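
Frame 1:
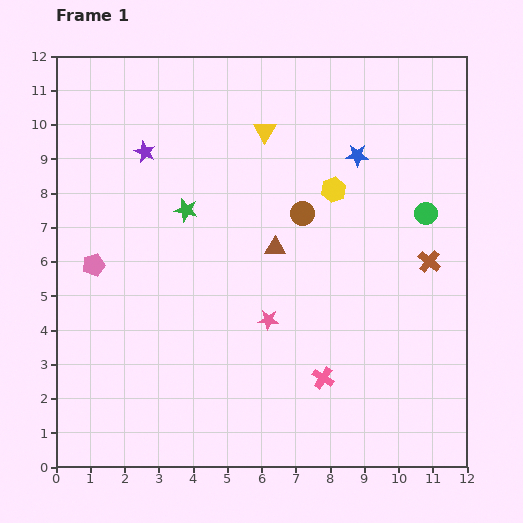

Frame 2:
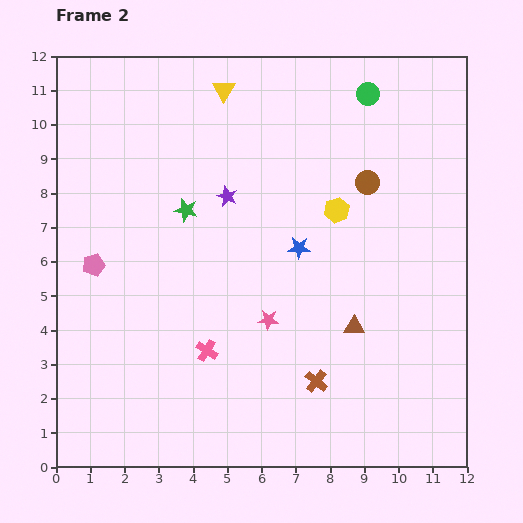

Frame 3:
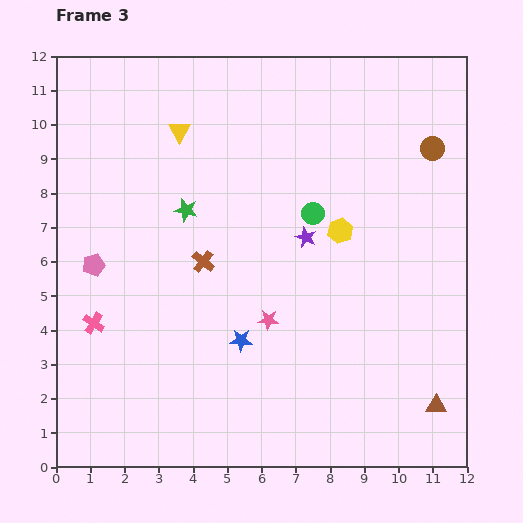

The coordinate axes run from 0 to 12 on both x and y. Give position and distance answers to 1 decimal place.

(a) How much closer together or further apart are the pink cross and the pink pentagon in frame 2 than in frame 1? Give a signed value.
-3.4

Distance in frame 1: 7.5. Distance in frame 2: 4.1.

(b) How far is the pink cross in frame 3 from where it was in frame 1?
6.9

The pink cross moved from (7.8, 2.6) to (1.1, 4.2), a distance of √(6.7² + 1.6²) ≈ 6.9.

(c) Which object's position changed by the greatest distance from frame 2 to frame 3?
the brown cross

(moved 4.8; next 3.8)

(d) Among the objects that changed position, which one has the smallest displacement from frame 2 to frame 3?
the yellow hexagon

(moved 0.6)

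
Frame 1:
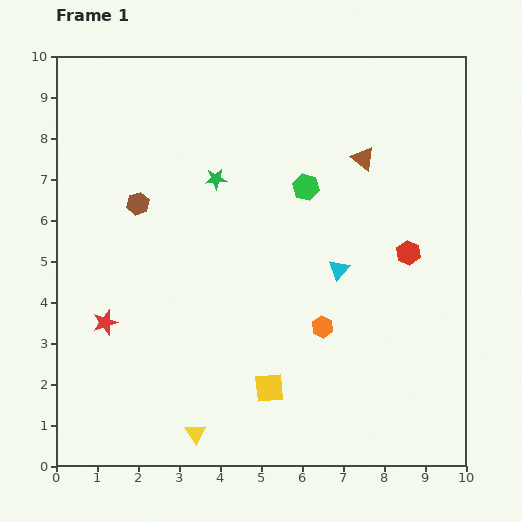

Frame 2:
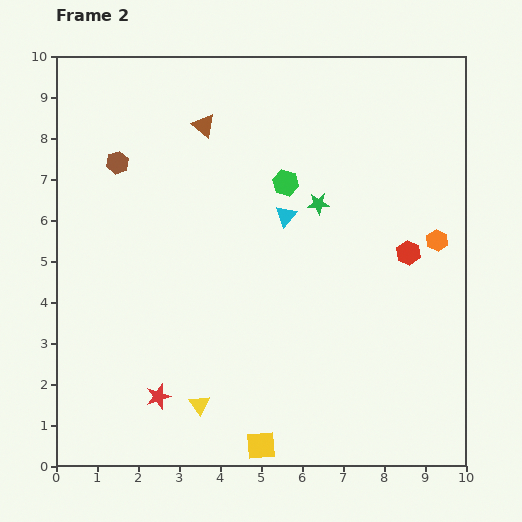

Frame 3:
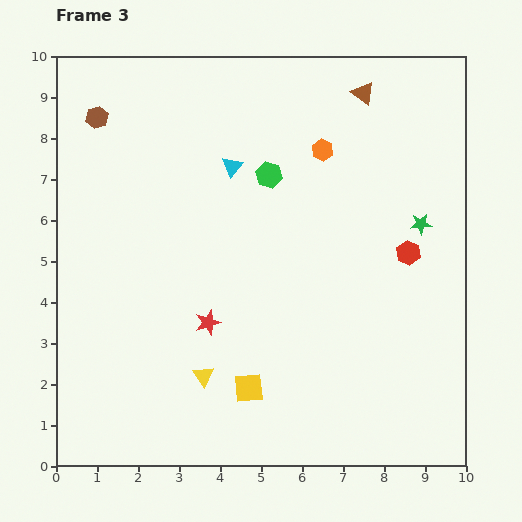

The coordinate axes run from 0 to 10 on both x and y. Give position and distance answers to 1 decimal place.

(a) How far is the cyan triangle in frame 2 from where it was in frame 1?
1.8

The cyan triangle moved from (6.9, 4.8) to (5.6, 6.1), a distance of √(1.3² + 1.3²) ≈ 1.8.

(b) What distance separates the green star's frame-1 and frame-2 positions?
2.6

The green star moved from (3.9, 7.0) to (6.4, 6.4), a distance of √(2.5² + 0.6²) ≈ 2.6.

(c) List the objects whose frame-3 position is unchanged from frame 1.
the red hexagon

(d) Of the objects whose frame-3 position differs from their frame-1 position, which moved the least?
the yellow square

(moved 0.5)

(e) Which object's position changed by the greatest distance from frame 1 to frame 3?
the green star

(moved 5.1; next 4.3)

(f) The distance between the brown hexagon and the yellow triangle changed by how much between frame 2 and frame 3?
+0.6

Distance in frame 2: 6.2. Distance in frame 3: 6.8.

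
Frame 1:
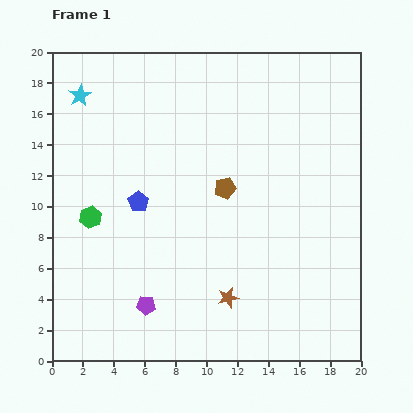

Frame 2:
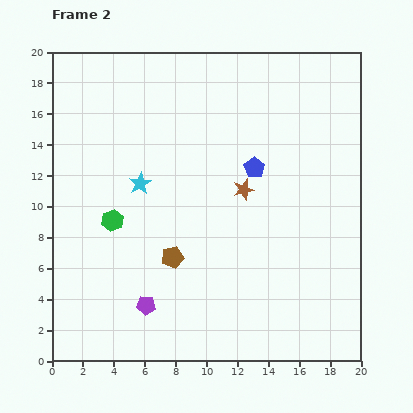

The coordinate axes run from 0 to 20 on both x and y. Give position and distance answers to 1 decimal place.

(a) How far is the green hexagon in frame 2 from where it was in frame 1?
1.4

The green hexagon moved from (2.5, 9.3) to (3.9, 9.1), a distance of √(1.4² + 0.2²) ≈ 1.4.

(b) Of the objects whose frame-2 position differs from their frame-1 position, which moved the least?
the green hexagon

(moved 1.4)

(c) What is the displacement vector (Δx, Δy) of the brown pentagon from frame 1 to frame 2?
(-3.4, -4.5)

The brown pentagon was at (11.2, 11.2) in frame 1 and (7.8, 6.7) in frame 2.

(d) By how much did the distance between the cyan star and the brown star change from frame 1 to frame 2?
-9.5

Distance in frame 1: 16.2. Distance in frame 2: 6.7.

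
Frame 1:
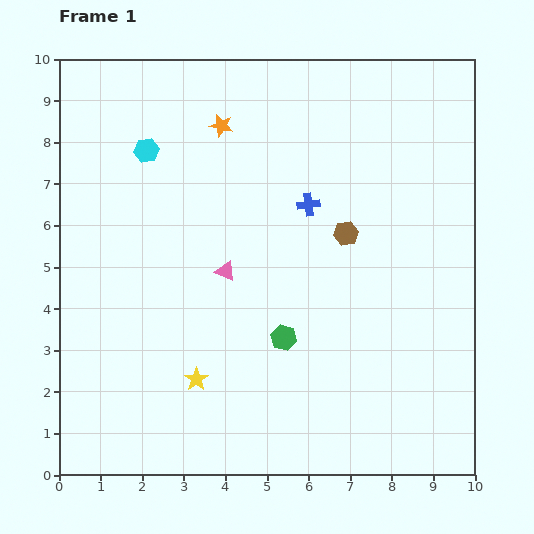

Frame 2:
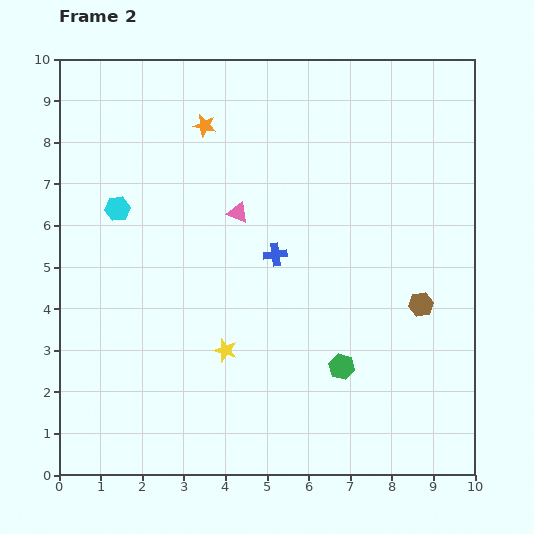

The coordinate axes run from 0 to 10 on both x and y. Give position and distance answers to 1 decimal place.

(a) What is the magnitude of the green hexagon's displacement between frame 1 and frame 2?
1.6

The green hexagon moved from (5.4, 3.3) to (6.8, 2.6), a distance of √(1.4² + 0.7²) ≈ 1.6.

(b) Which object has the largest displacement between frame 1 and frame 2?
the brown hexagon

(moved 2.5; next 1.6)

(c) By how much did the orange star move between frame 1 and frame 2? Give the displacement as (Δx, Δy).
(-0.4, 0.0)

The orange star was at (3.9, 8.4) in frame 1 and (3.5, 8.4) in frame 2.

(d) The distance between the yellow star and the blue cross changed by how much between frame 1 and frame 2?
-2.4

Distance in frame 1: 5.0. Distance in frame 2: 2.6.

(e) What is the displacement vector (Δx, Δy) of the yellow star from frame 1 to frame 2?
(0.7, 0.7)

The yellow star was at (3.3, 2.3) in frame 1 and (4.0, 3.0) in frame 2.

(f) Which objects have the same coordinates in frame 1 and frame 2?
none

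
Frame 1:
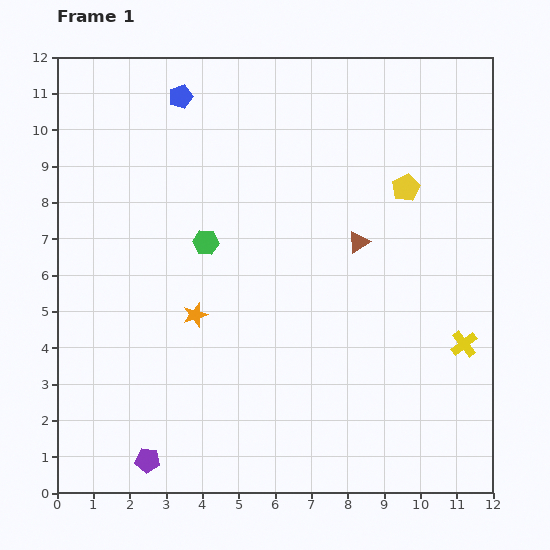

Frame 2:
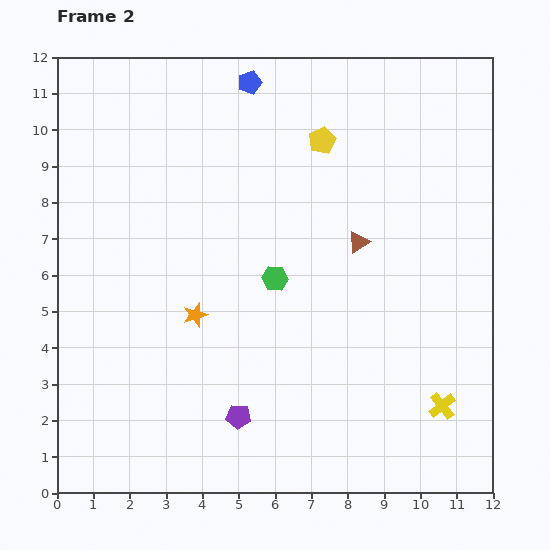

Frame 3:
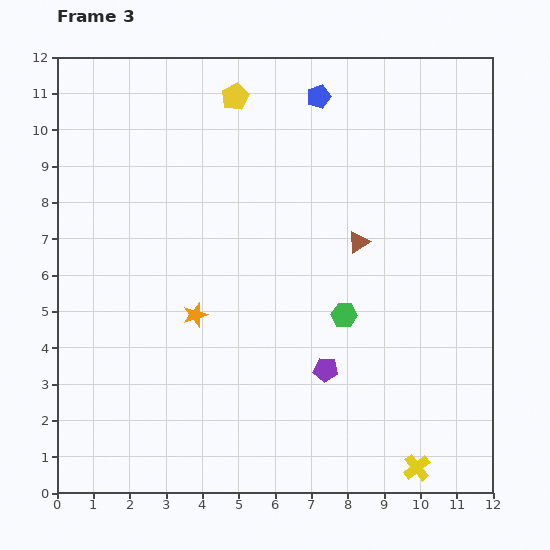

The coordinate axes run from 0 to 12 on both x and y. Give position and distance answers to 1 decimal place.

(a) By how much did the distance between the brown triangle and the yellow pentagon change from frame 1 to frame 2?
+1.0

Distance in frame 1: 2.0. Distance in frame 2: 3.0.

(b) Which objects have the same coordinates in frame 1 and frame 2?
the orange star, the brown triangle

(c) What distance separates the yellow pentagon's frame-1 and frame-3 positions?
5.3

The yellow pentagon moved from (9.6, 8.4) to (4.9, 10.9), a distance of √(4.7² + 2.5²) ≈ 5.3.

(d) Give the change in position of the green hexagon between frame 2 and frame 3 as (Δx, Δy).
(1.9, -1.0)

The green hexagon was at (6.0, 5.9) in frame 2 and (7.9, 4.9) in frame 3.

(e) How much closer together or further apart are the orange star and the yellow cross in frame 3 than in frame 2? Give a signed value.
+0.2

Distance in frame 2: 7.2. Distance in frame 3: 7.4.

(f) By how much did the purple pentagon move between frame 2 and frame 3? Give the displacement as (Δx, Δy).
(2.4, 1.3)

The purple pentagon was at (5.0, 2.1) in frame 2 and (7.4, 3.4) in frame 3.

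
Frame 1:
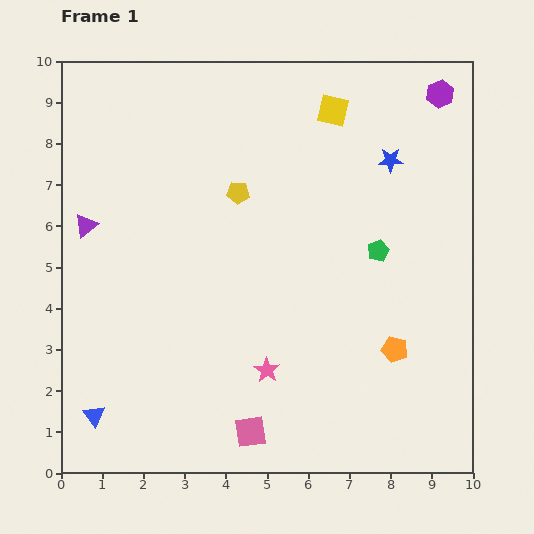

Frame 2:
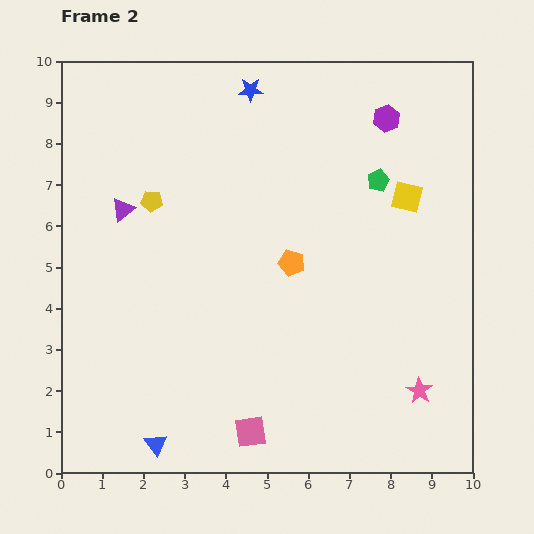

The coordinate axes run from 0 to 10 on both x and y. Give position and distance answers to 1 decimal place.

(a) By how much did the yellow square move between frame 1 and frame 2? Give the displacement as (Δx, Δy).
(1.8, -2.1)

The yellow square was at (6.6, 8.8) in frame 1 and (8.4, 6.7) in frame 2.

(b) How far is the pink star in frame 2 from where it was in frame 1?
3.7

The pink star moved from (5.0, 2.5) to (8.7, 2.0), a distance of √(3.7² + 0.5²) ≈ 3.7.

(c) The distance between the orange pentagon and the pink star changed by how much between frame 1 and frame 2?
+1.3

Distance in frame 1: 3.1. Distance in frame 2: 4.4.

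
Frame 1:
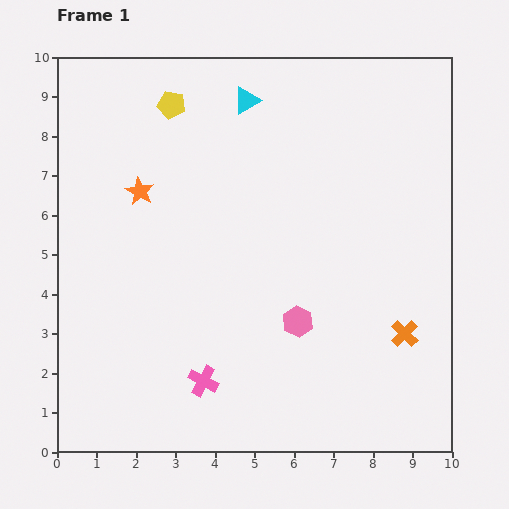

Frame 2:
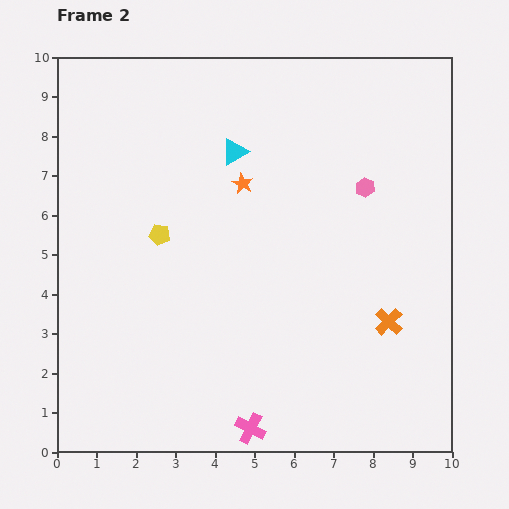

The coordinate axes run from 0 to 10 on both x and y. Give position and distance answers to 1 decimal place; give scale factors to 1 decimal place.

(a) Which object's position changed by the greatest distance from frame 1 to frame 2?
the pink hexagon

(moved 3.8; next 3.3)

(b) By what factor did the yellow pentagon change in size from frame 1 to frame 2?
0.8×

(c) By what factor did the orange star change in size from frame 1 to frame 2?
0.7×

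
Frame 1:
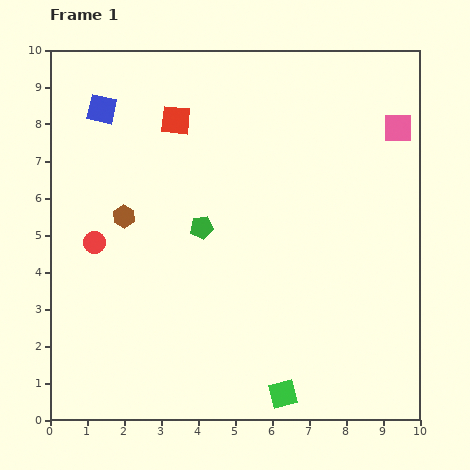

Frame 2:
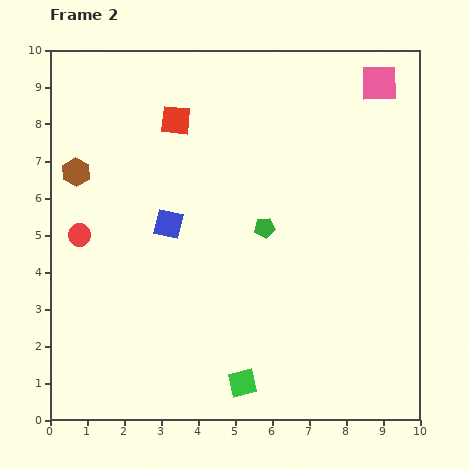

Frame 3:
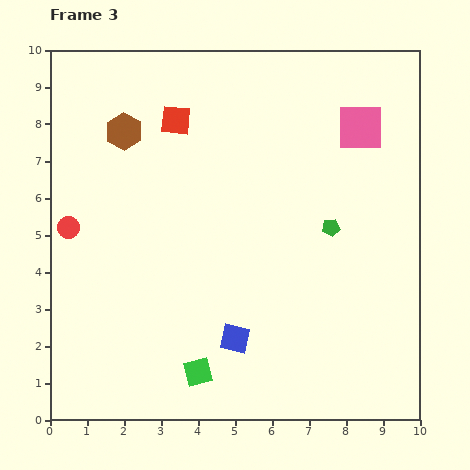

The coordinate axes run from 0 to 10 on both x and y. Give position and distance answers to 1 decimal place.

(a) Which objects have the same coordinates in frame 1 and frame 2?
the red square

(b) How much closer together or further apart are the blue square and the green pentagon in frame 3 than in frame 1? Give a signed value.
-0.2

Distance in frame 1: 4.2. Distance in frame 3: 4.0.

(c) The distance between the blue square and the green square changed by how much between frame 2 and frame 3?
-3.4

Distance in frame 2: 4.7. Distance in frame 3: 1.3.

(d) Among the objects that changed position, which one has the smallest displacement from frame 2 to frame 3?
the red circle

(moved 0.4)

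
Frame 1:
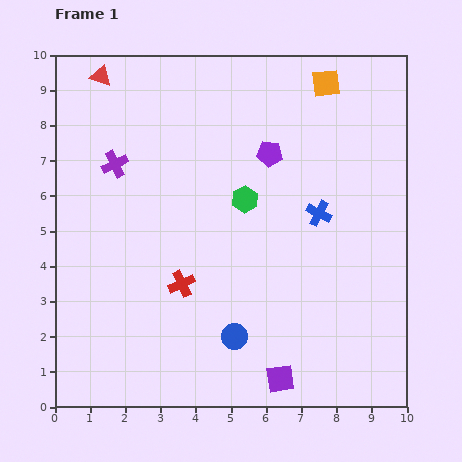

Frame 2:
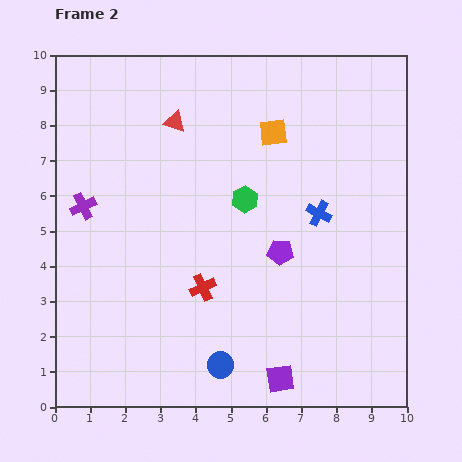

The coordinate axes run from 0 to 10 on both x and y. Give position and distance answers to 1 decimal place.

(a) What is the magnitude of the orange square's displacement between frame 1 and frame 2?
2.1

The orange square moved from (7.7, 9.2) to (6.2, 7.8), a distance of √(1.5² + 1.4²) ≈ 2.1.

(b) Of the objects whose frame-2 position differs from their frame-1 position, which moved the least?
the red cross

(moved 0.6)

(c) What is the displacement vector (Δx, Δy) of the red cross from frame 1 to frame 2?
(0.6, -0.1)

The red cross was at (3.6, 3.5) in frame 1 and (4.2, 3.4) in frame 2.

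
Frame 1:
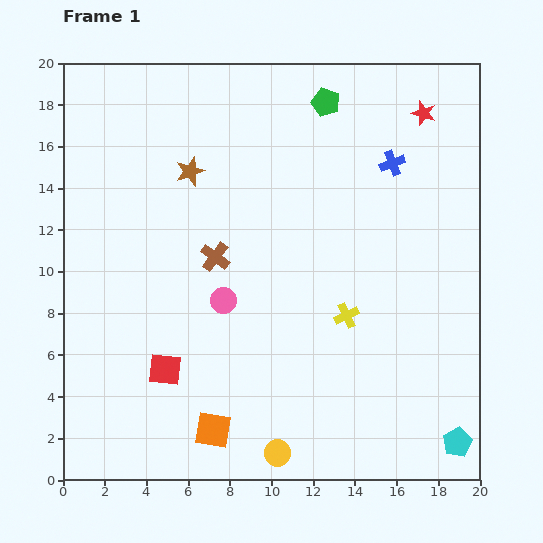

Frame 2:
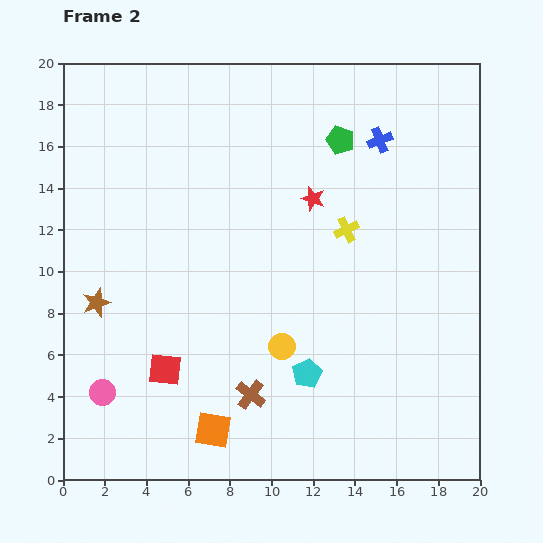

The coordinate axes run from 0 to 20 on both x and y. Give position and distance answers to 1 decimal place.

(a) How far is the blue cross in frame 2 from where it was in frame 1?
1.3

The blue cross moved from (15.8, 15.2) to (15.2, 16.3), a distance of √(0.6² + 1.1²) ≈ 1.3.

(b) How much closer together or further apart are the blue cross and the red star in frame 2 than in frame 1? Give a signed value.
+1.5

Distance in frame 1: 2.8. Distance in frame 2: 4.3.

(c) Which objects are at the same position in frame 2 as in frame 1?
the red square, the orange square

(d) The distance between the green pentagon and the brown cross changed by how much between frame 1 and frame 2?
+3.8

Distance in frame 1: 9.1. Distance in frame 2: 12.9.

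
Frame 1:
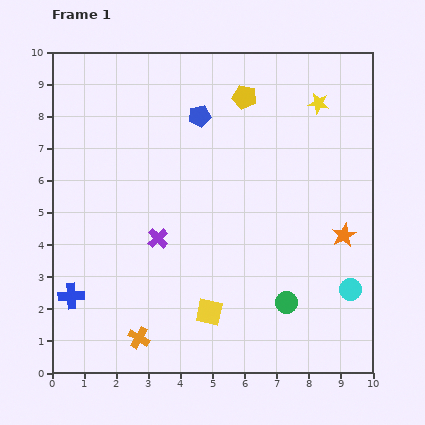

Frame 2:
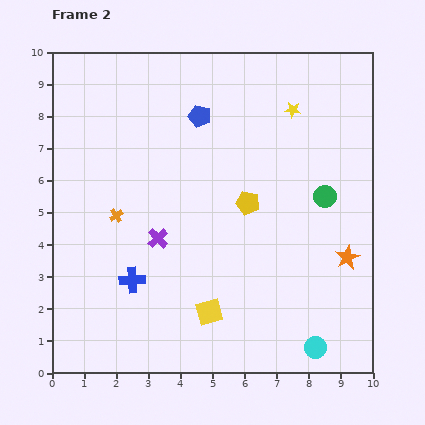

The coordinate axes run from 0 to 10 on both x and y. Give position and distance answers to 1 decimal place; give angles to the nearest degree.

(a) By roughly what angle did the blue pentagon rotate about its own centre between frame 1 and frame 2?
27° clockwise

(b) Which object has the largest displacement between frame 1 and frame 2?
the orange cross

(moved 3.9; next 3.5)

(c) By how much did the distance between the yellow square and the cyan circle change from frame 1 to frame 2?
-1.0

Distance in frame 1: 4.5. Distance in frame 2: 3.5.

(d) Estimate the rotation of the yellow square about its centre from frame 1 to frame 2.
28° counter-clockwise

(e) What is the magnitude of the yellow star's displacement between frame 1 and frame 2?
0.8

The yellow star moved from (8.3, 8.4) to (7.5, 8.2), a distance of √(0.8² + 0.2²) ≈ 0.8.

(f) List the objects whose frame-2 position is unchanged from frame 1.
the blue pentagon, the purple cross, the yellow square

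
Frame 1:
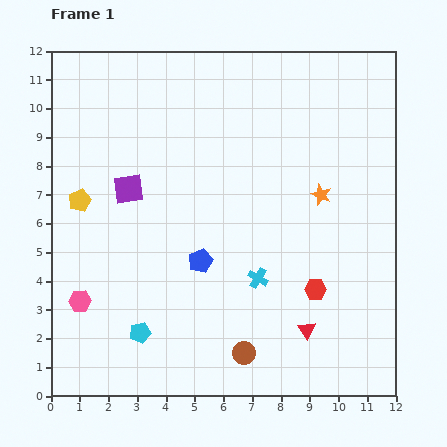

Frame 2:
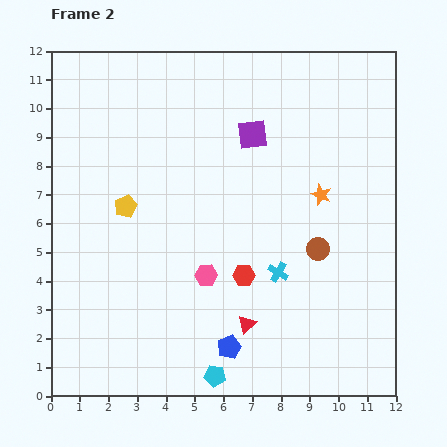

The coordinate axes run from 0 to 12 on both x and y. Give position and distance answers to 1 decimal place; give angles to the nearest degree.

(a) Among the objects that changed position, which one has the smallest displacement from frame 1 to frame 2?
the cyan cross

(moved 0.7)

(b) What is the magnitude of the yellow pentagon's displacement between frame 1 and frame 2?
1.6

The yellow pentagon moved from (1.0, 6.8) to (2.6, 6.6), a distance of √(1.6² + 0.2²) ≈ 1.6.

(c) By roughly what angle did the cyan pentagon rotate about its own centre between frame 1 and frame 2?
22° clockwise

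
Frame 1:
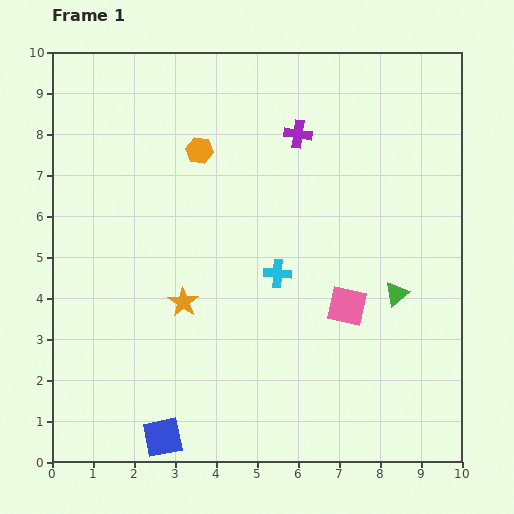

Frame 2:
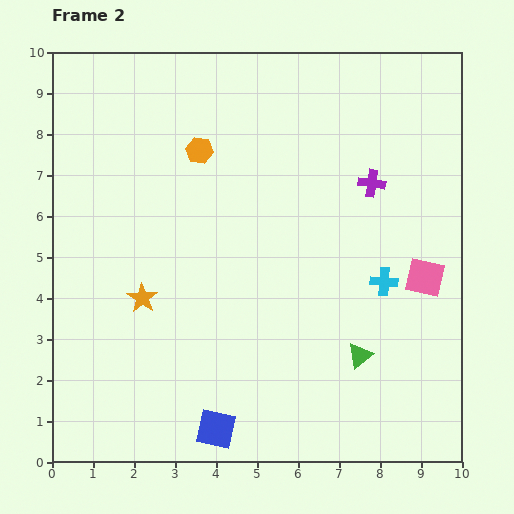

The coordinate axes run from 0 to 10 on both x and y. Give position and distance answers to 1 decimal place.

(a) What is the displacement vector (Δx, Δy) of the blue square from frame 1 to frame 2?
(1.3, 0.2)

The blue square was at (2.7, 0.6) in frame 1 and (4.0, 0.8) in frame 2.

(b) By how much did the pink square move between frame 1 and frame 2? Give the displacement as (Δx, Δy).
(1.9, 0.7)

The pink square was at (7.2, 3.8) in frame 1 and (9.1, 4.5) in frame 2.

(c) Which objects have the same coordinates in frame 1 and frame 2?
the orange hexagon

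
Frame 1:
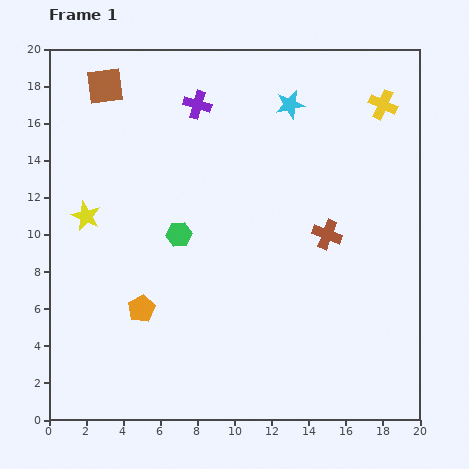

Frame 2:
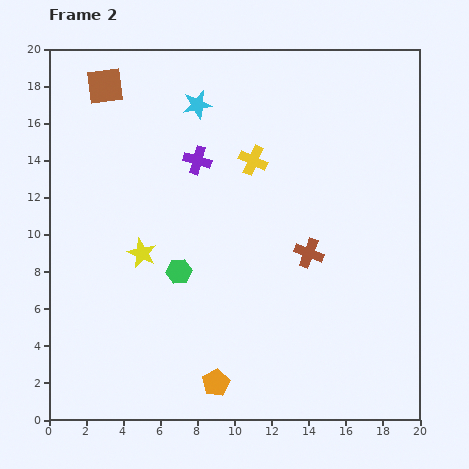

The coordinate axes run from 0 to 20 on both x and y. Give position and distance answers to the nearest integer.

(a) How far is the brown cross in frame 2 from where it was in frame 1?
1

The brown cross moved from (15, 10) to (14, 9), a distance of √(1² + 1²) ≈ 1.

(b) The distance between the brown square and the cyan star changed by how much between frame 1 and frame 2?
-5

Distance in frame 1: 10. Distance in frame 2: 5.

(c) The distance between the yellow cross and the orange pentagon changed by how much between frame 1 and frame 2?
-5

Distance in frame 1: 17. Distance in frame 2: 12.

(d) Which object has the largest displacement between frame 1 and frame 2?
the yellow cross

(moved 8; next 6)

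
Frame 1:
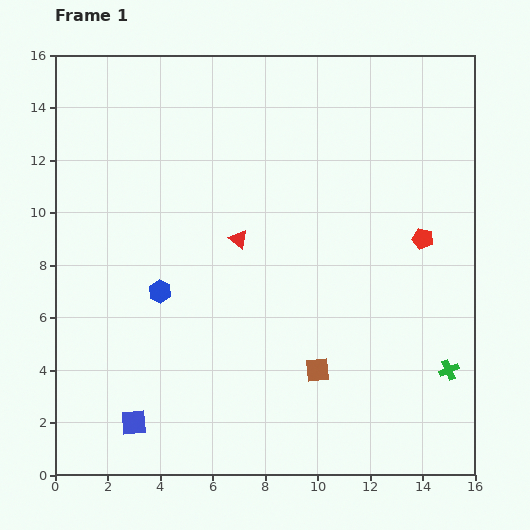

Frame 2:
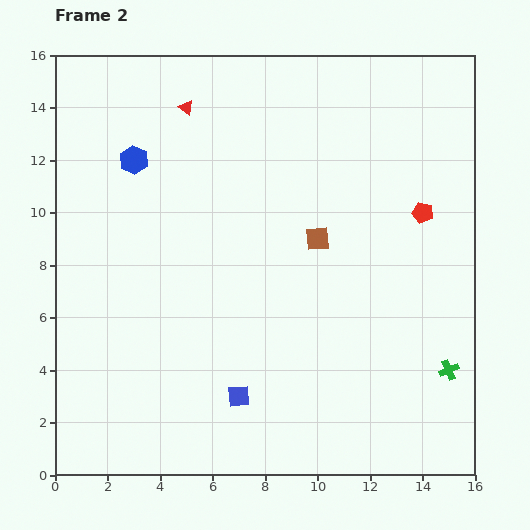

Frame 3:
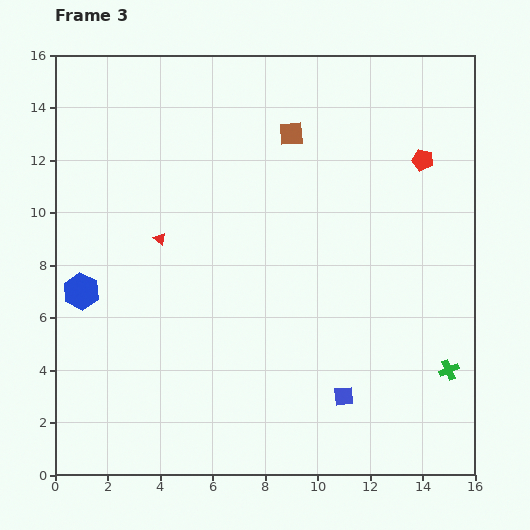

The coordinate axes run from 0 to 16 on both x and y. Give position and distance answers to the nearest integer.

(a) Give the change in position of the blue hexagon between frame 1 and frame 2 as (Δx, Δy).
(-1, 5)

The blue hexagon was at (4, 7) in frame 1 and (3, 12) in frame 2.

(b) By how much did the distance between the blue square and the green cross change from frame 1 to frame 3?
-8

Distance in frame 1: 12. Distance in frame 3: 4.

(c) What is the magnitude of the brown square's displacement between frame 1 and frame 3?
9

The brown square moved from (10, 4) to (9, 13), a distance of √(1² + 9²) ≈ 9.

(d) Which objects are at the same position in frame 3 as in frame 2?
the green cross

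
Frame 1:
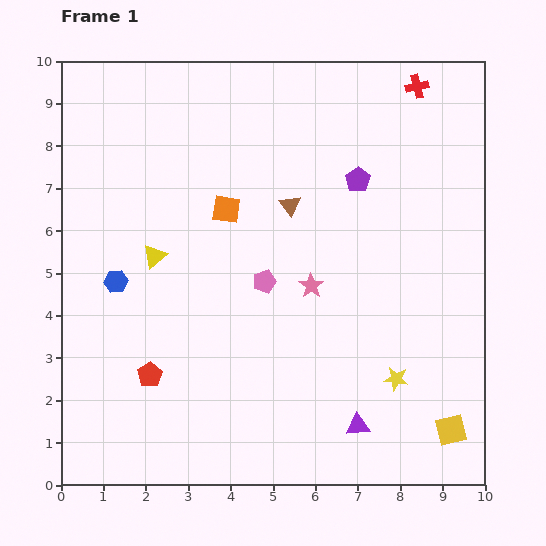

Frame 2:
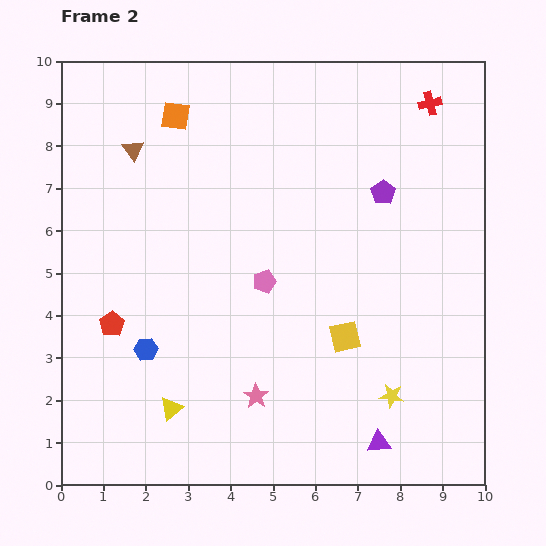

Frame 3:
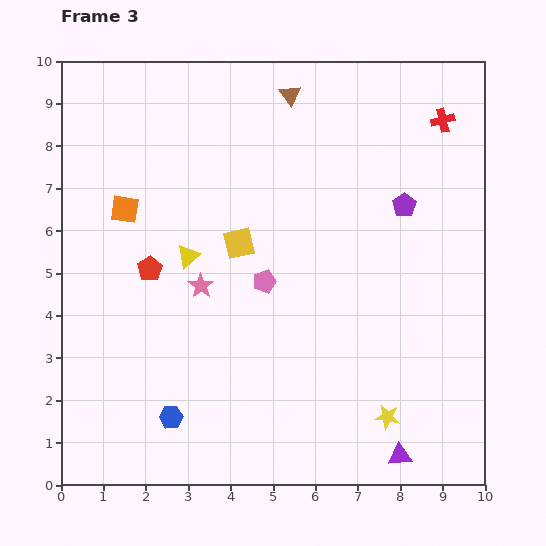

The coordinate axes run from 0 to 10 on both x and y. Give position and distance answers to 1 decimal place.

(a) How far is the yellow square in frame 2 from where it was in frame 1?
3.3

The yellow square moved from (9.2, 1.3) to (6.7, 3.5), a distance of √(2.5² + 2.2²) ≈ 3.3.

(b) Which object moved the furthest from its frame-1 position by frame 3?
the yellow square

(moved 6.7; next 3.5)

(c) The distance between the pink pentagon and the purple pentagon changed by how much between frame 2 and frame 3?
+0.3

Distance in frame 2: 3.5. Distance in frame 3: 3.8.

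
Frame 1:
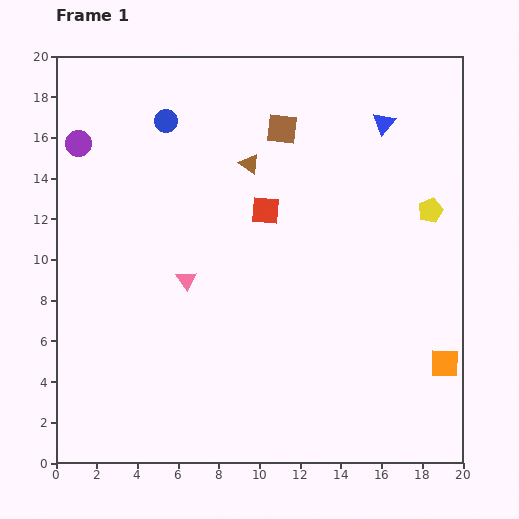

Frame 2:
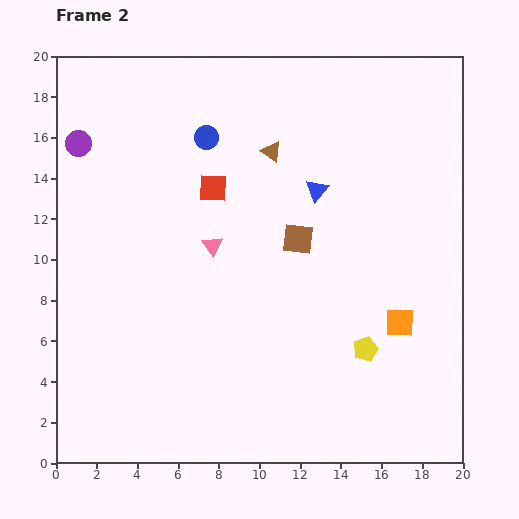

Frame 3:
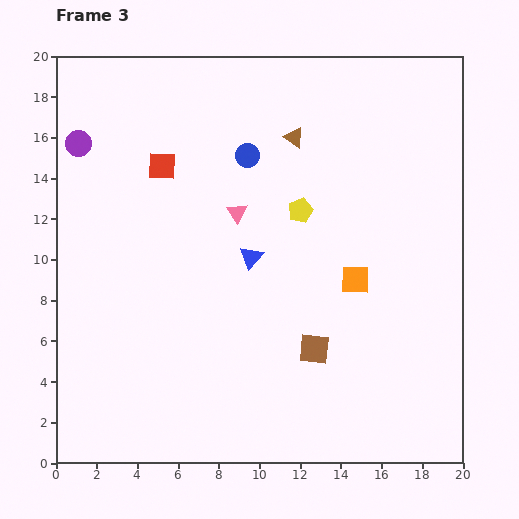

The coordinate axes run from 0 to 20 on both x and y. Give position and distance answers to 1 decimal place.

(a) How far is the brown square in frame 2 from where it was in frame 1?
5.5

The brown square moved from (11.1, 16.4) to (11.9, 11.0), a distance of √(0.8² + 5.4²) ≈ 5.5.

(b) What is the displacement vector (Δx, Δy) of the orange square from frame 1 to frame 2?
(-2.2, 2.0)

The orange square was at (19.1, 4.9) in frame 1 and (16.9, 6.9) in frame 2.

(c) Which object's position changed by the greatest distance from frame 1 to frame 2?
the yellow pentagon

(moved 7.5; next 5.5)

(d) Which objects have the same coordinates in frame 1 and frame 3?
the purple circle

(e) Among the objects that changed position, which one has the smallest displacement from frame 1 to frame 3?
the brown triangle

(moved 2.6)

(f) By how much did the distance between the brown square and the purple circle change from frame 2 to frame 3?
+3.6

Distance in frame 2: 11.8. Distance in frame 3: 15.4.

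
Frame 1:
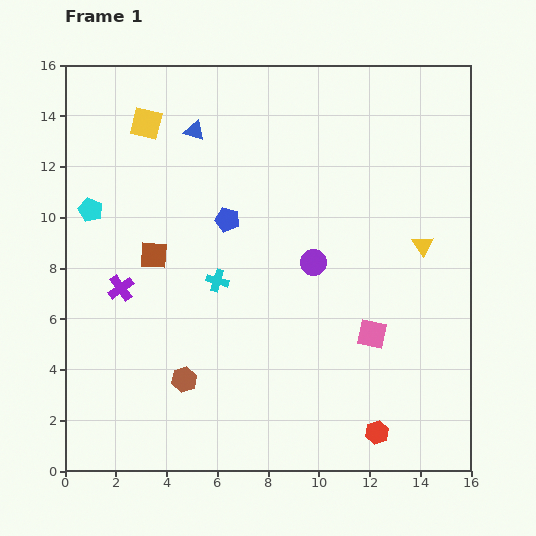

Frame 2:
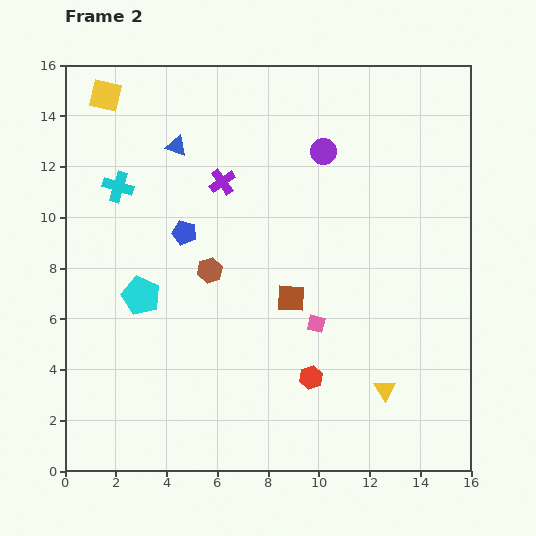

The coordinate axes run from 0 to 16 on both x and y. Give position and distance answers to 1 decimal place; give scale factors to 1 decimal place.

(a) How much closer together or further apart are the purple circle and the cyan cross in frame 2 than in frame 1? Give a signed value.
+4.3

Distance in frame 1: 3.9. Distance in frame 2: 8.2.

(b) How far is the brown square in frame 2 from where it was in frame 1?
5.7

The brown square moved from (3.5, 8.5) to (8.9, 6.8), a distance of √(5.4² + 1.7²) ≈ 5.7.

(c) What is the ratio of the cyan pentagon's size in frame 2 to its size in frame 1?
1.6×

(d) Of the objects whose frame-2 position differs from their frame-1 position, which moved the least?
the blue triangle

(moved 0.9)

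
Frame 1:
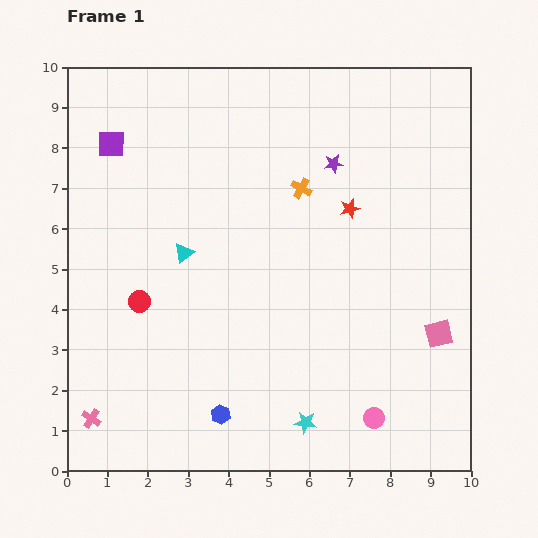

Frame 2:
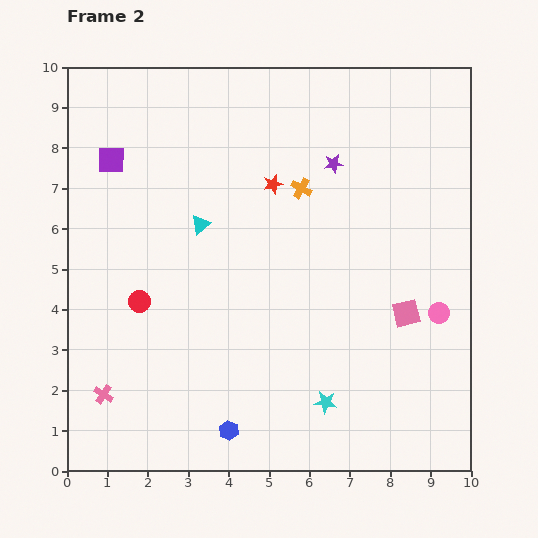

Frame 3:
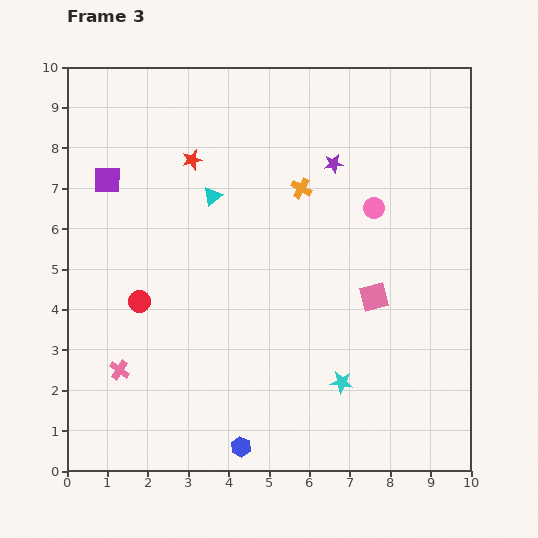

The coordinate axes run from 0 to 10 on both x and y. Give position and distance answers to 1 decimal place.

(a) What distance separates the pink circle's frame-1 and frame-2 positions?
3.1

The pink circle moved from (7.6, 1.3) to (9.2, 3.9), a distance of √(1.6² + 2.6²) ≈ 3.1.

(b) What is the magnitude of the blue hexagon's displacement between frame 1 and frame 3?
0.9

The blue hexagon moved from (3.8, 1.4) to (4.3, 0.6), a distance of √(0.5² + 0.8²) ≈ 0.9.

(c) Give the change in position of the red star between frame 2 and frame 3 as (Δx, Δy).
(-2.0, 0.6)

The red star was at (5.1, 7.1) in frame 2 and (3.1, 7.7) in frame 3.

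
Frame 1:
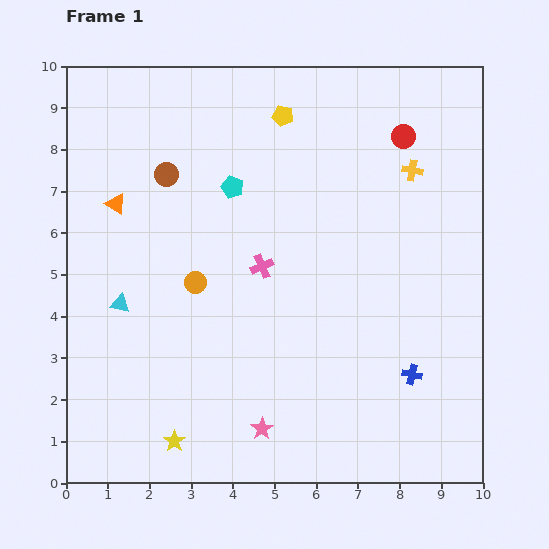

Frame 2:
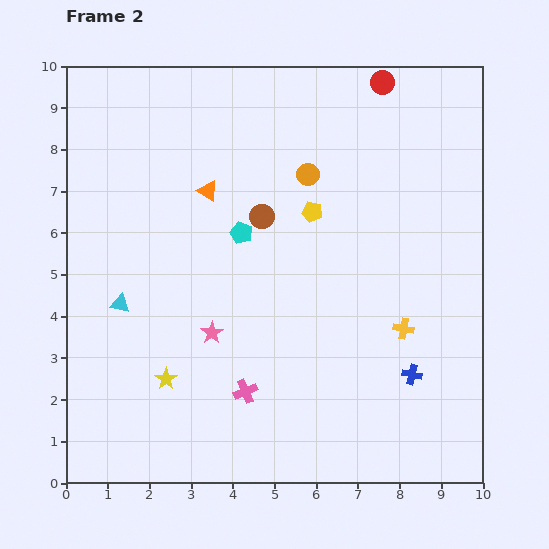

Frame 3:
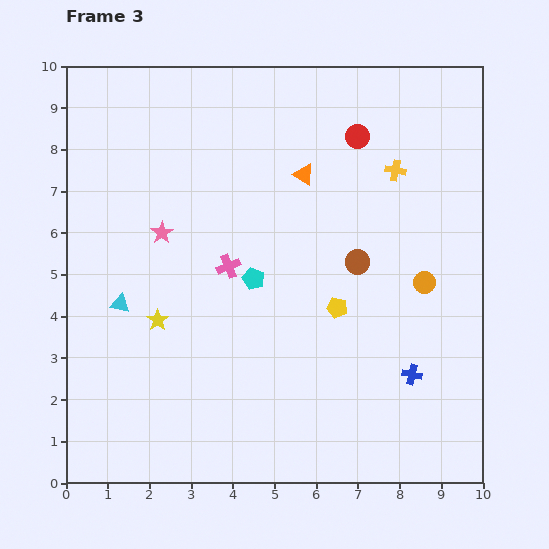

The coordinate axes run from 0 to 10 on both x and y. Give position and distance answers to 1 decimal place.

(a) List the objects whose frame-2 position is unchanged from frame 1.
the cyan triangle, the blue cross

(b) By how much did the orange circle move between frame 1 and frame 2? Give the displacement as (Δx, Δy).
(2.7, 2.6)

The orange circle was at (3.1, 4.8) in frame 1 and (5.8, 7.4) in frame 2.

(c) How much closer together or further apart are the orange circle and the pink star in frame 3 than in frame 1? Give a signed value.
+2.6

Distance in frame 1: 3.8. Distance in frame 3: 6.4.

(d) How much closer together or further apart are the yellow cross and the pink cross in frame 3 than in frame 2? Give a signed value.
+0.5

Distance in frame 2: 4.1. Distance in frame 3: 4.6.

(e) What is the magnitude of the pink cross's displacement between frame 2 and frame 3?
3.0

The pink cross moved from (4.3, 2.2) to (3.9, 5.2), a distance of √(0.4² + 3.0²) ≈ 3.0.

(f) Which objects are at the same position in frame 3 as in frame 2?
the cyan triangle, the blue cross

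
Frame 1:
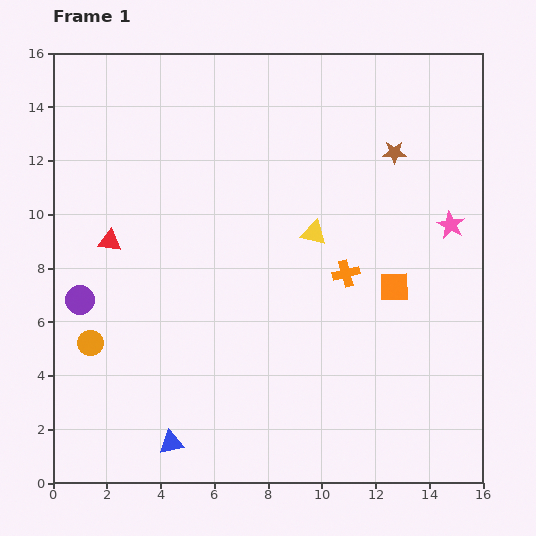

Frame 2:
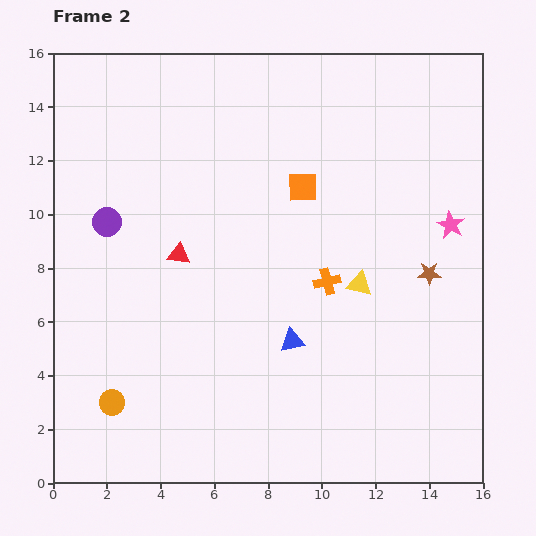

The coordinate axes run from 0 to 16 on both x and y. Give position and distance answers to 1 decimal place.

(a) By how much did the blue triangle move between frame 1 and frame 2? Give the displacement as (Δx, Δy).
(4.5, 3.8)

The blue triangle was at (4.4, 1.5) in frame 1 and (8.9, 5.3) in frame 2.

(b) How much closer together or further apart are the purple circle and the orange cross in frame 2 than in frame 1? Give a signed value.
-1.5

Distance in frame 1: 10.0. Distance in frame 2: 8.5.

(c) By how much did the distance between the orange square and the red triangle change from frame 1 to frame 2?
-5.5

Distance in frame 1: 10.7. Distance in frame 2: 5.2.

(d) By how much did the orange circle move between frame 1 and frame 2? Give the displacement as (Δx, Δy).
(0.8, -2.2)

The orange circle was at (1.4, 5.2) in frame 1 and (2.2, 3.0) in frame 2.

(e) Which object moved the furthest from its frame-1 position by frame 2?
the blue triangle

(moved 5.9; next 5.0)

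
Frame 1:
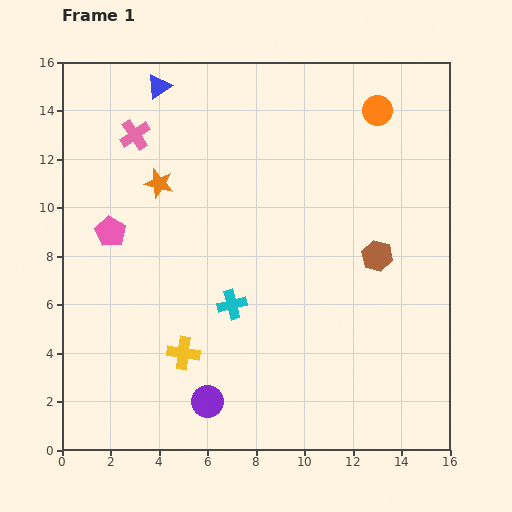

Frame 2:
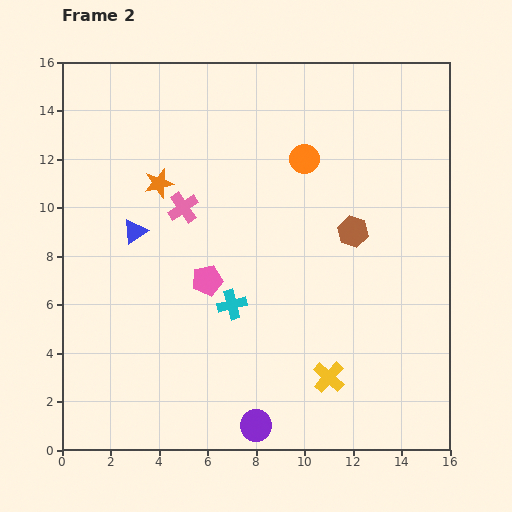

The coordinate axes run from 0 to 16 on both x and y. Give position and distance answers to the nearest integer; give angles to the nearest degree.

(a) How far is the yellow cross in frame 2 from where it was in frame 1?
6

The yellow cross moved from (5, 4) to (11, 3), a distance of √(6² + 1²) ≈ 6.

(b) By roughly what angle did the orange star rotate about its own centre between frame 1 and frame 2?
29° counter-clockwise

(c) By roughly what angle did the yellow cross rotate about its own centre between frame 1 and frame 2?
34° clockwise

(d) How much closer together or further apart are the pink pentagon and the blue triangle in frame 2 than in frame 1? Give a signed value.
-2

Distance in frame 1: 6. Distance in frame 2: 4.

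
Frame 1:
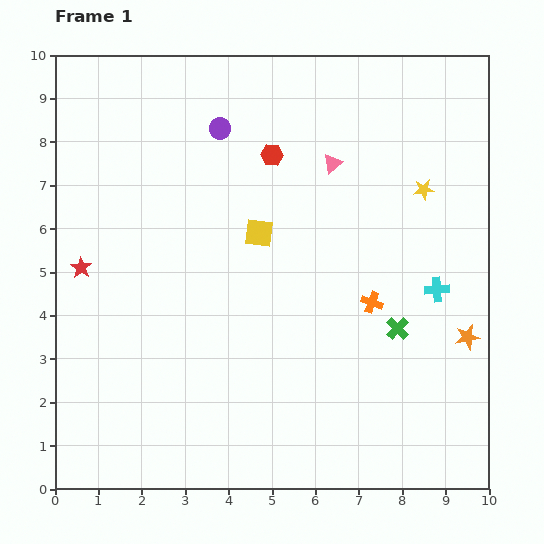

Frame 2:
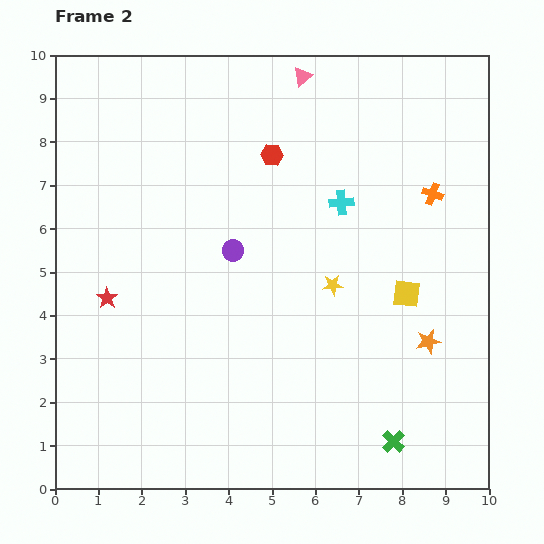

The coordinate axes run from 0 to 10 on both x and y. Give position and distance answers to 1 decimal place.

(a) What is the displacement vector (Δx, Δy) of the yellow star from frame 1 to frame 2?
(-2.1, -2.2)

The yellow star was at (8.5, 6.9) in frame 1 and (6.4, 4.7) in frame 2.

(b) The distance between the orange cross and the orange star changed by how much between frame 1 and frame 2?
+1.1

Distance in frame 1: 2.3. Distance in frame 2: 3.4.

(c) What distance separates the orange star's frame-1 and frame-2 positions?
0.9

The orange star moved from (9.5, 3.5) to (8.6, 3.4), a distance of √(0.9² + 0.1²) ≈ 0.9.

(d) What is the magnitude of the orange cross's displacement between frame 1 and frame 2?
2.9

The orange cross moved from (7.3, 4.3) to (8.7, 6.8), a distance of √(1.4² + 2.5²) ≈ 2.9.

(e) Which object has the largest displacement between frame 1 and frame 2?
the yellow square

(moved 3.7; next 3.0)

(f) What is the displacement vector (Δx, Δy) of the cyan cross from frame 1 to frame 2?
(-2.2, 2.0)

The cyan cross was at (8.8, 4.6) in frame 1 and (6.6, 6.6) in frame 2.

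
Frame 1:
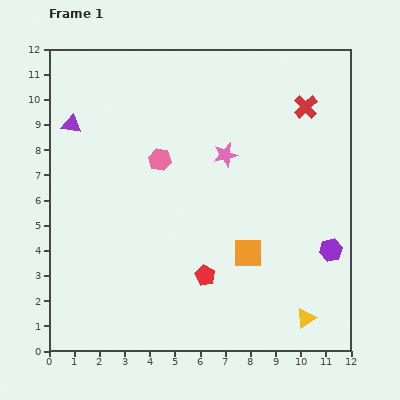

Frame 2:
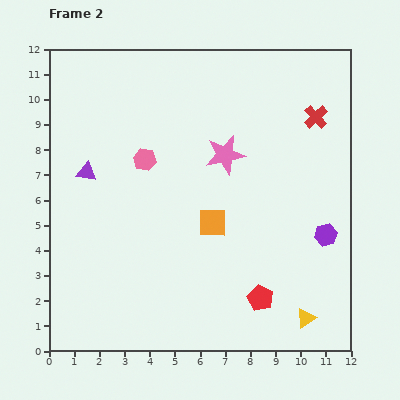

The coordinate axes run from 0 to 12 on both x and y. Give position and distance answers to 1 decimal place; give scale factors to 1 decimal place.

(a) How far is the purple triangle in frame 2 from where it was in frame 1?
2.0

The purple triangle moved from (0.9, 9.0) to (1.5, 7.1), a distance of √(0.6² + 1.9²) ≈ 2.0.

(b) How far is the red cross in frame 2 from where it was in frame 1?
0.6

The red cross moved from (10.2, 9.7) to (10.6, 9.3), a distance of √(0.4² + 0.4²) ≈ 0.6.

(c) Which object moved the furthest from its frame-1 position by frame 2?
the red pentagon

(moved 2.4; next 2.0)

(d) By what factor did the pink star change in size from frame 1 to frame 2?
1.6×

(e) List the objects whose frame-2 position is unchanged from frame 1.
the pink star, the yellow triangle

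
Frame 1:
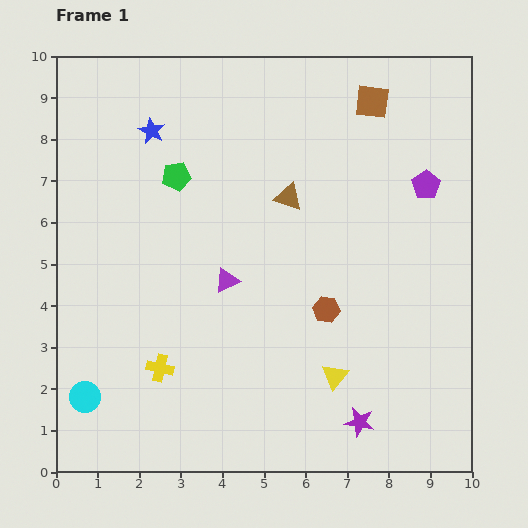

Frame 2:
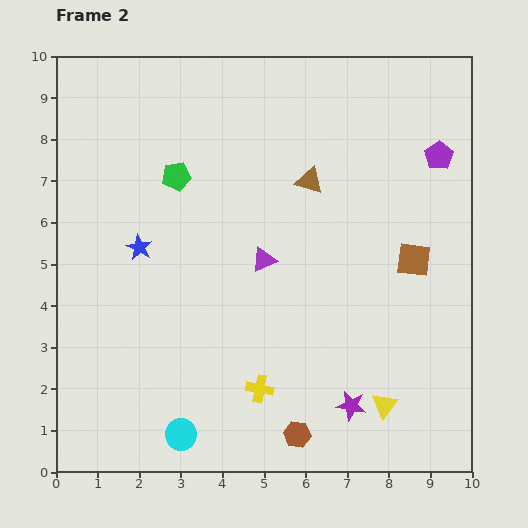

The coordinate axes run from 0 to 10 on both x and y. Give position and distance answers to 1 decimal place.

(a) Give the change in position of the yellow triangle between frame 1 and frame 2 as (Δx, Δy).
(1.2, -0.7)

The yellow triangle was at (6.7, 2.3) in frame 1 and (7.9, 1.6) in frame 2.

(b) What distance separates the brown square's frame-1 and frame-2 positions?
3.9

The brown square moved from (7.6, 8.9) to (8.6, 5.1), a distance of √(1.0² + 3.8²) ≈ 3.9.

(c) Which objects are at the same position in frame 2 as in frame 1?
the green pentagon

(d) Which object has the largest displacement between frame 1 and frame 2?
the brown square

(moved 3.9; next 3.1)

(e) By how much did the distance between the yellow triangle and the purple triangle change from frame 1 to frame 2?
+1.0

Distance in frame 1: 3.5. Distance in frame 2: 4.5.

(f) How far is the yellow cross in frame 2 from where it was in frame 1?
2.5

The yellow cross moved from (2.5, 2.5) to (4.9, 2.0), a distance of √(2.4² + 0.5²) ≈ 2.5.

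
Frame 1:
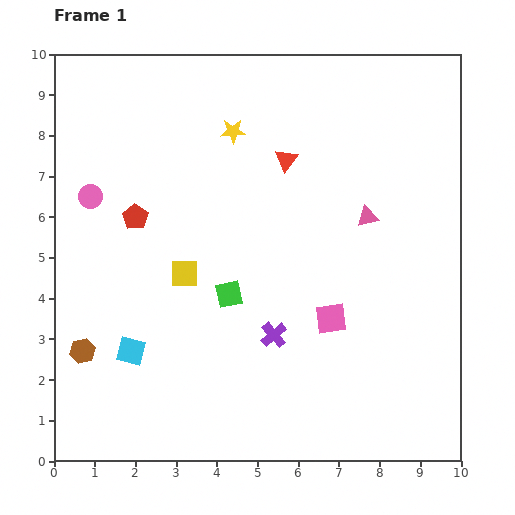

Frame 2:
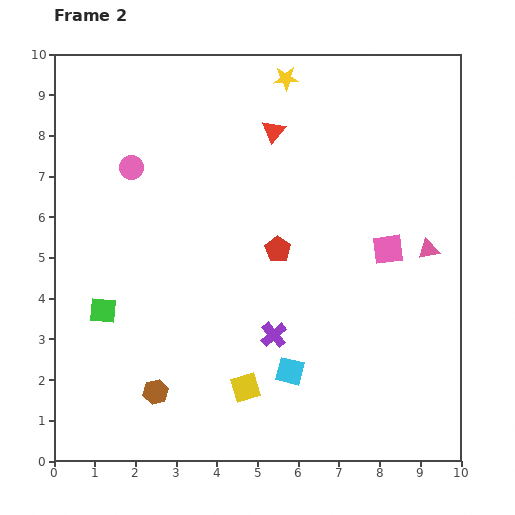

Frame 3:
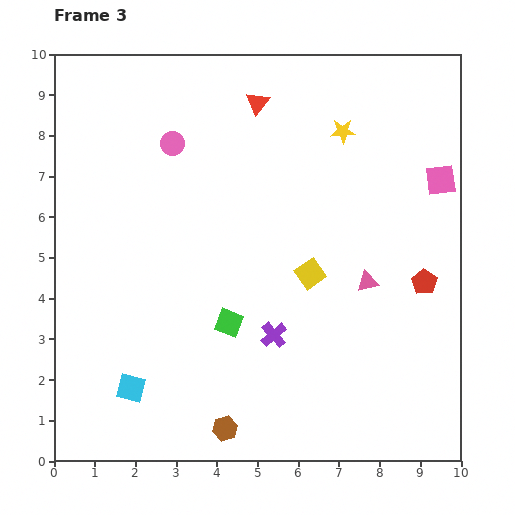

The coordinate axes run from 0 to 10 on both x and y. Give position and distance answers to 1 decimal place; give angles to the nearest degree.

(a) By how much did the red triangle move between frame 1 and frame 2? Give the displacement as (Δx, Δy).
(-0.3, 0.7)

The red triangle was at (5.7, 7.4) in frame 1 and (5.4, 8.1) in frame 2.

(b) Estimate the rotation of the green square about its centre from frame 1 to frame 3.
32° clockwise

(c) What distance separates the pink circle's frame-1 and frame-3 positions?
2.4

The pink circle moved from (0.9, 6.5) to (2.9, 7.8), a distance of √(2.0² + 1.3²) ≈ 2.4.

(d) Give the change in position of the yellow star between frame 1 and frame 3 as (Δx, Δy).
(2.7, 0.0)

The yellow star was at (4.4, 8.1) in frame 1 and (7.1, 8.1) in frame 3.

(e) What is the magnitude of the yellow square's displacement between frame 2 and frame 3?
3.2

The yellow square moved from (4.7, 1.8) to (6.3, 4.6), a distance of √(1.6² + 2.8²) ≈ 3.2.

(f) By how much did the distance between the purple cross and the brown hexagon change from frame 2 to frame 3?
-0.6

Distance in frame 2: 3.2. Distance in frame 3: 2.6.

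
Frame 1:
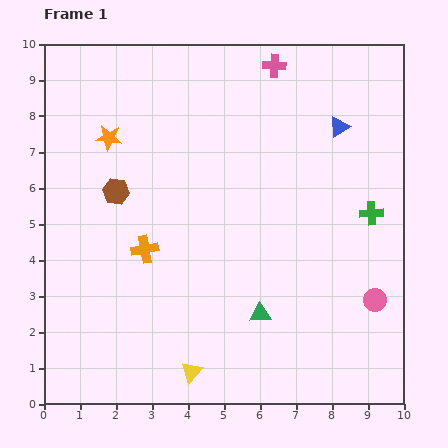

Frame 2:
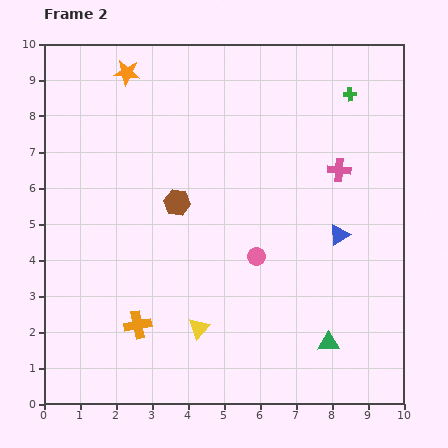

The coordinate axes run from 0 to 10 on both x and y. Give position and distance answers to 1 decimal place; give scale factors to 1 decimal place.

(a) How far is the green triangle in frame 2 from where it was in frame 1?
2.1

The green triangle moved from (6.0, 2.5) to (7.9, 1.7), a distance of √(1.9² + 0.8²) ≈ 2.1.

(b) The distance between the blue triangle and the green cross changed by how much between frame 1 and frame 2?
+1.3

Distance in frame 1: 2.6. Distance in frame 2: 3.9.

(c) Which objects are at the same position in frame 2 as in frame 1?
none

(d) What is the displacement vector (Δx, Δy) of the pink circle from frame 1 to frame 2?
(-3.3, 1.2)

The pink circle was at (9.2, 2.9) in frame 1 and (5.9, 4.1) in frame 2.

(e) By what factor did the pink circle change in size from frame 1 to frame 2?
0.8×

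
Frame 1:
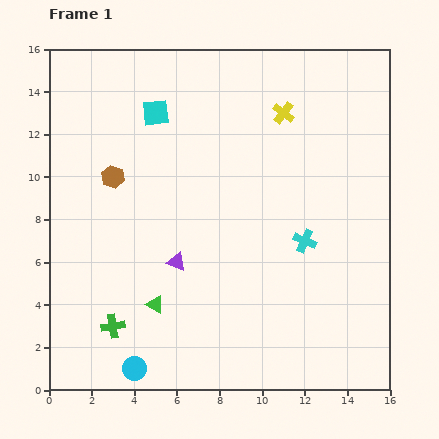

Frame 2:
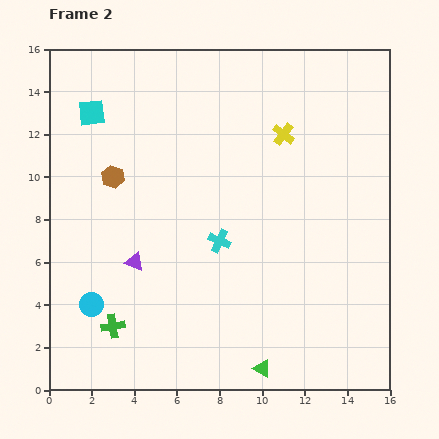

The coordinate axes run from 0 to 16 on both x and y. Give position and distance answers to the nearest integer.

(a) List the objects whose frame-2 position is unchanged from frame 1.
the brown hexagon, the green cross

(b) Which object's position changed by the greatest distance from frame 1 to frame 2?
the green triangle

(moved 6; next 4)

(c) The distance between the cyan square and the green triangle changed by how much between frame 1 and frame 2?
+5

Distance in frame 1: 9. Distance in frame 2: 14.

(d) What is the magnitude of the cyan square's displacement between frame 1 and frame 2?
3

The cyan square moved from (5, 13) to (2, 13), a distance of √(3² + 0²) ≈ 3.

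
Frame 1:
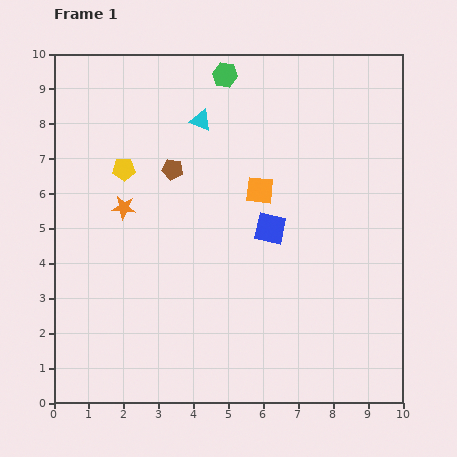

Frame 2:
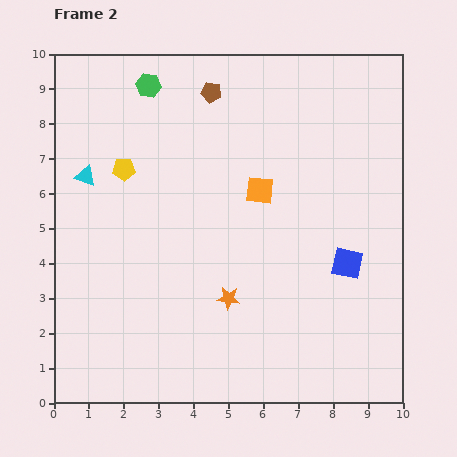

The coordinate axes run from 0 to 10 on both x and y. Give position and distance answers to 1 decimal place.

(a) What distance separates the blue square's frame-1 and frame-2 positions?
2.4

The blue square moved from (6.2, 5.0) to (8.4, 4.0), a distance of √(2.2² + 1.0²) ≈ 2.4.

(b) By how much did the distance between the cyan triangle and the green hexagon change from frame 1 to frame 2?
+1.7

Distance in frame 1: 1.5. Distance in frame 2: 3.2.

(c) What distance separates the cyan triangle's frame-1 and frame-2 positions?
3.7

The cyan triangle moved from (4.2, 8.1) to (0.9, 6.5), a distance of √(3.3² + 1.6²) ≈ 3.7.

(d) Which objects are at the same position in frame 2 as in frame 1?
the orange square, the yellow pentagon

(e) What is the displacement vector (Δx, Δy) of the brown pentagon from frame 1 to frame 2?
(1.1, 2.2)

The brown pentagon was at (3.4, 6.7) in frame 1 and (4.5, 8.9) in frame 2.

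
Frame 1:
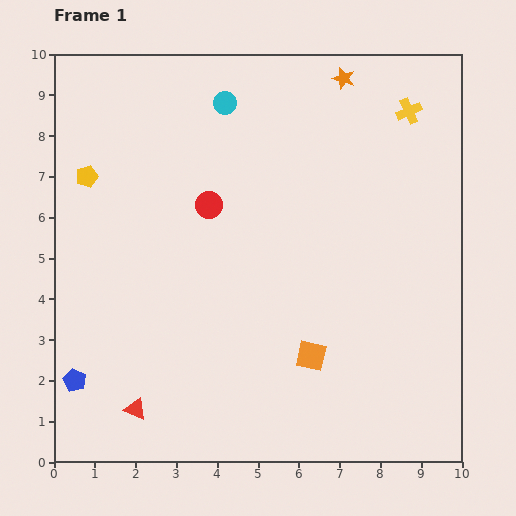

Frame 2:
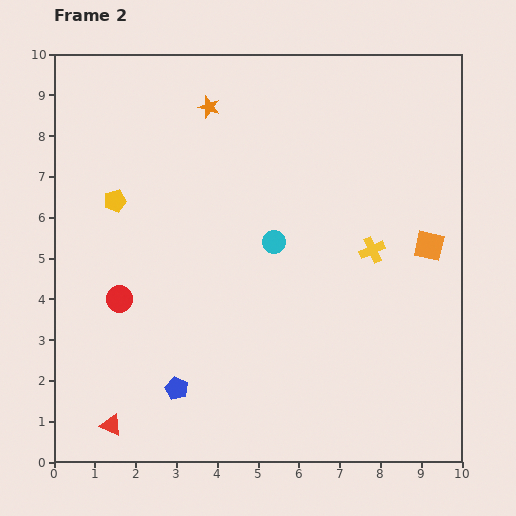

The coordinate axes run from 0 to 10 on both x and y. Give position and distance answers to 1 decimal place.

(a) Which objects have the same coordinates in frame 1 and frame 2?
none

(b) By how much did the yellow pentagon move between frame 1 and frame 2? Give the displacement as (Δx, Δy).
(0.7, -0.6)

The yellow pentagon was at (0.8, 7.0) in frame 1 and (1.5, 6.4) in frame 2.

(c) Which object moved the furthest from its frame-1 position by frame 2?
the orange square

(moved 4.0; next 3.6)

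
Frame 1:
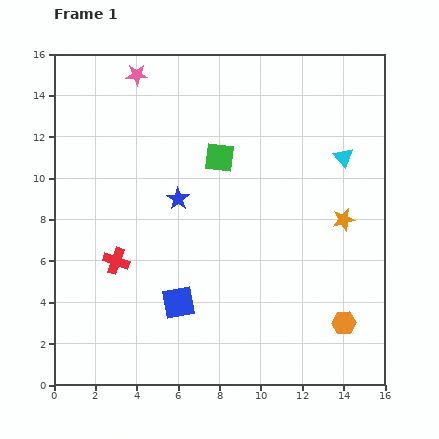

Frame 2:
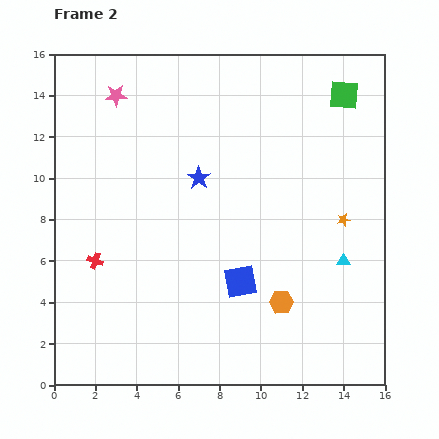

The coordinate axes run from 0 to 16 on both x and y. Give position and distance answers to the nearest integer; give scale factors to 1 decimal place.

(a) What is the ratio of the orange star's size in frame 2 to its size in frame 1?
0.6×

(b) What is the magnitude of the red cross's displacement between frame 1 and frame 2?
1

The red cross moved from (3, 6) to (2, 6), a distance of √(1² + 0²) ≈ 1.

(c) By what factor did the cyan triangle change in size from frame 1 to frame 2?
0.7×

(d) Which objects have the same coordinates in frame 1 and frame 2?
the orange star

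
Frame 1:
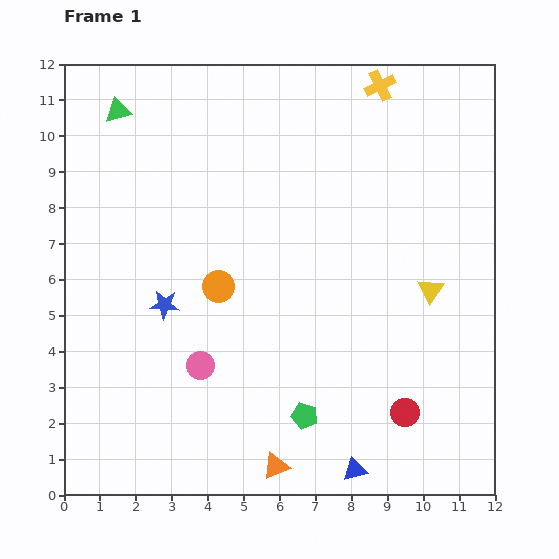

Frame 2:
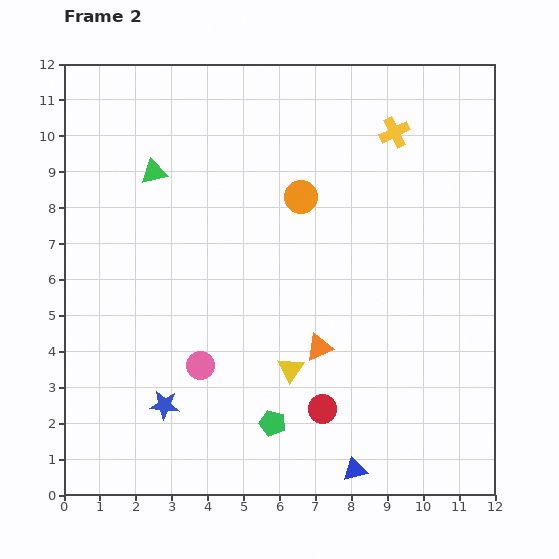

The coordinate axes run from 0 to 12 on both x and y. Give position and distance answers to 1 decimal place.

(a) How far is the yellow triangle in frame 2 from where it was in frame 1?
4.5

The yellow triangle moved from (10.2, 5.7) to (6.3, 3.5), a distance of √(3.9² + 2.2²) ≈ 4.5.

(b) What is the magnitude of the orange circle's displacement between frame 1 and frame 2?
3.4

The orange circle moved from (4.3, 5.8) to (6.6, 8.3), a distance of √(2.3² + 2.5²) ≈ 3.4.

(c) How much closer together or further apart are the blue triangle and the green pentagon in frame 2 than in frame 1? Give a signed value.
+0.5

Distance in frame 1: 2.1. Distance in frame 2: 2.6.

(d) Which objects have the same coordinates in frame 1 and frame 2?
the pink circle, the blue triangle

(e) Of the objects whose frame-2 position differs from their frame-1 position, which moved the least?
the green pentagon

(moved 0.9)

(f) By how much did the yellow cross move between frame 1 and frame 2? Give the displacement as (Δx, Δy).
(0.4, -1.3)

The yellow cross was at (8.8, 11.4) in frame 1 and (9.2, 10.1) in frame 2.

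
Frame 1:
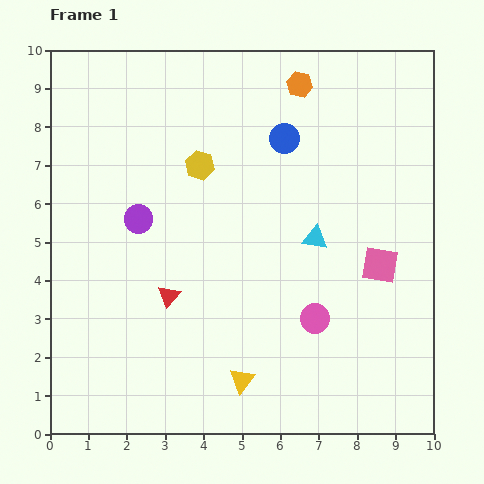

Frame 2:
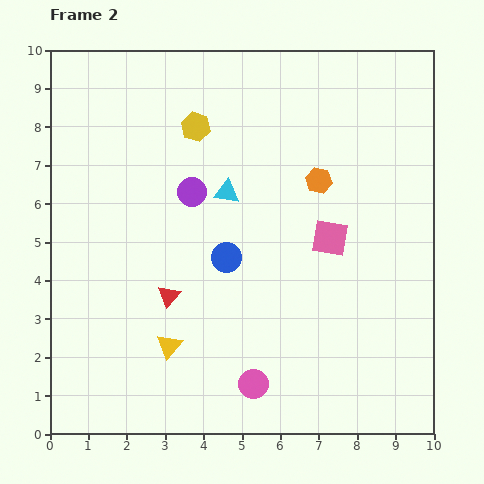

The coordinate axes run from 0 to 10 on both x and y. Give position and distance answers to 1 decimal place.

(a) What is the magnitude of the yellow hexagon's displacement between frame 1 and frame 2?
1.0

The yellow hexagon moved from (3.9, 7.0) to (3.8, 8.0), a distance of √(0.1² + 1.0²) ≈ 1.0.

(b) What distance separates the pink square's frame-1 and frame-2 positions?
1.5

The pink square moved from (8.6, 4.4) to (7.3, 5.1), a distance of √(1.3² + 0.7²) ≈ 1.5.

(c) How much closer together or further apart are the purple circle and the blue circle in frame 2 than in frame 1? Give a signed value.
-2.4

Distance in frame 1: 4.3. Distance in frame 2: 1.9.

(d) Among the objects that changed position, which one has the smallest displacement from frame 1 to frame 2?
the yellow hexagon

(moved 1.0)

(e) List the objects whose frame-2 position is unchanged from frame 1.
the red triangle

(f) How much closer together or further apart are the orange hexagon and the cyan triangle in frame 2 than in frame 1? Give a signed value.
-1.6

Distance in frame 1: 4.0. Distance in frame 2: 2.4.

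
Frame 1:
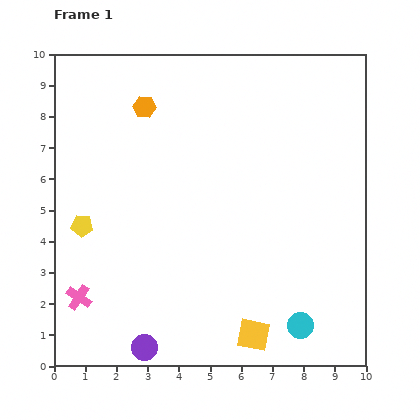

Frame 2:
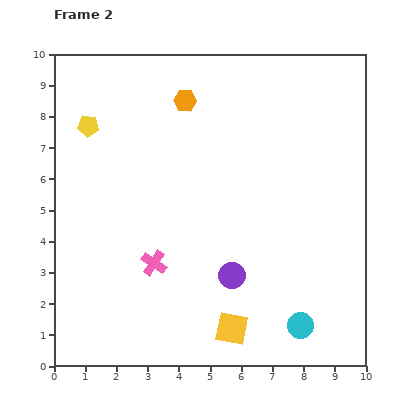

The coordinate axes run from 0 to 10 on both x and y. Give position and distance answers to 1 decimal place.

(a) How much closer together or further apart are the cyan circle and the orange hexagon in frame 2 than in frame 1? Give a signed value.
-0.5

Distance in frame 1: 8.6. Distance in frame 2: 8.1.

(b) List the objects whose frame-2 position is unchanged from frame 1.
the cyan circle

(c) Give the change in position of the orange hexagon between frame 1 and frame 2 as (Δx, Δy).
(1.3, 0.2)

The orange hexagon was at (2.9, 8.3) in frame 1 and (4.2, 8.5) in frame 2.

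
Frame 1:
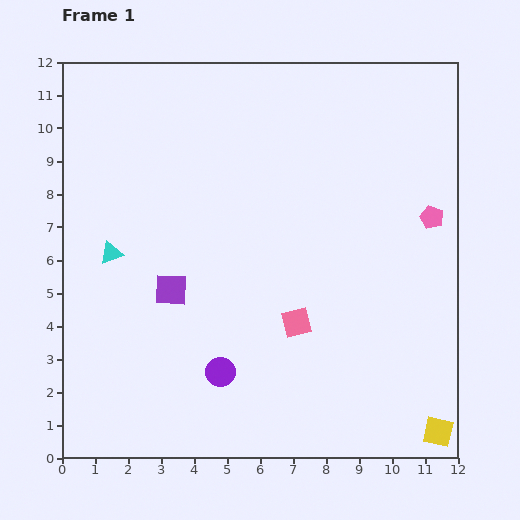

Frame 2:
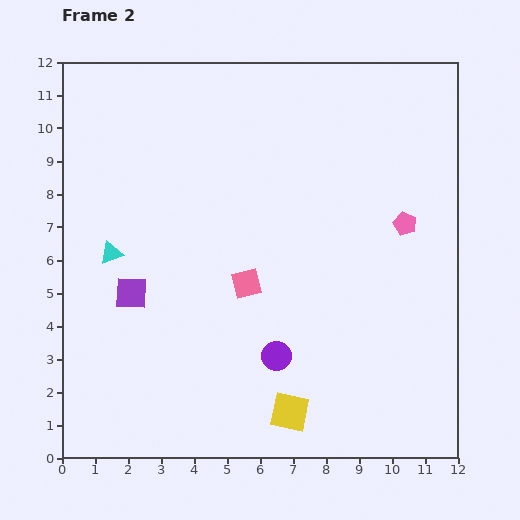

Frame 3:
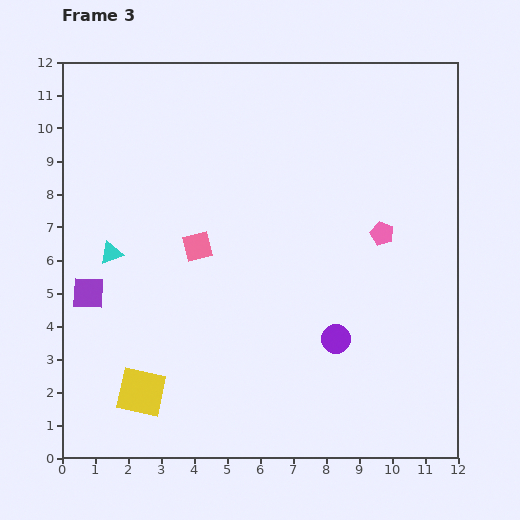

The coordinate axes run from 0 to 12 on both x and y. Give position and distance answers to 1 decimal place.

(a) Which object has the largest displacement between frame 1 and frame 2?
the yellow square

(moved 4.5; next 1.9)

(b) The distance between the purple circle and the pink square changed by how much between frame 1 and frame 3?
+2.3

Distance in frame 1: 2.7. Distance in frame 3: 5.0.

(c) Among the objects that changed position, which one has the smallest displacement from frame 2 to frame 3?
the pink pentagon

(moved 0.8)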